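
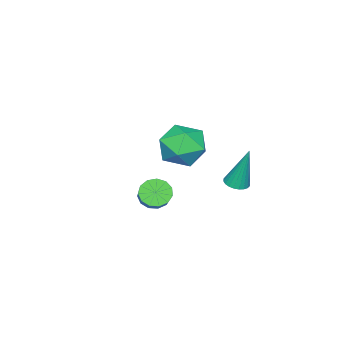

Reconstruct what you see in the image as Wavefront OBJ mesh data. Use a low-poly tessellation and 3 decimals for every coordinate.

v 0.226 3.74 0.717
v 1.027 4.209 1.353
v 0.913 2.091 1.067
v 1.714 2.56 1.703
v 0.644 2.571 2.049
v 0.219 3.59 1.832
v 1.721 2.71 0.588
v 1.296 3.729 0.371
v 1.951 3.572 1.272
v 1.286 3.486 2.175
v 0.654 2.814 0.245
v -0.011 2.728 1.148
v -2.561 3.476 -2.568
v -2.18 3.069 -2.448
v -2.619 4.024 -0.532
v -2.047 3.242 -2.491
v -1.992 3.451 -2.545
v -2.023 3.663 -2.603
v -2.137 3.847 -2.656
v -2.315 3.974 -2.695
v -2.53 4.026 -2.716
v -2.75 3.993 -2.713
v -2.941 3.882 -2.689
v -3.075 3.709 -2.646
v -3.13 3.501 -2.592
v -3.098 3.289 -2.533
v -2.984 3.105 -2.481
v -2.806 2.977 -2.441
v -2.591 2.926 -2.421
v -2.371 2.958 -2.423
v -1.615 -0.006 -4.071
v -1.142 0.012 -4.613
v 0.108 0.944 -3.492
v -0.365 0.926 -2.949
v -1.365 0.35 -4.645
v -0.115 1.281 -3.523
v -1.667 0.574 -4.494
v -0.417 1.506 -3.373
v -1.953 0.615 -4.209
v -0.703 1.546 -3.088
v -2.131 0.458 -3.88
v -0.882 1.39 -2.759
v -2.146 0.154 -3.612
v -0.896 1.086 -2.49
v -1.992 -0.2 -3.489
v -0.742 0.731 -2.368
v -1.718 -0.493 -3.551
v -0.468 0.438 -2.43
v -1.411 -0.631 -3.778
v -0.162 0.3 -2.657
v -1.169 -0.571 -4.098
v 0.08 0.361 -2.976
v -1.069 -0.331 -4.409
v 0.181 0.601 -3.288
f 1 12 6
f 1 6 2
f 1 2 8
f 1 8 11
f 1 11 12
f 2 6 10
f 6 12 5
f 12 11 3
f 11 8 7
f 8 2 9
f 4 10 5
f 4 5 3
f 4 3 7
f 4 7 9
f 4 9 10
f 5 10 6
f 3 5 12
f 7 3 11
f 9 7 8
f 10 9 2
f 14 13 16
f 14 16 15
f 16 13 17
f 16 17 15
f 17 13 18
f 17 18 15
f 18 13 19
f 18 19 15
f 19 13 20
f 19 20 15
f 20 13 21
f 20 21 15
f 21 13 22
f 21 22 15
f 22 13 23
f 22 23 15
f 23 13 24
f 23 24 15
f 24 13 25
f 24 25 15
f 25 13 26
f 25 26 15
f 26 13 27
f 26 27 15
f 27 13 28
f 27 28 15
f 28 13 29
f 28 29 15
f 29 13 30
f 29 30 15
f 30 13 14
f 30 14 15
f 32 31 35
f 32 35 33
f 33 35 36
f 33 36 34
f 35 31 37
f 35 37 36
f 36 37 38
f 36 38 34
f 37 31 39
f 37 39 38
f 38 39 40
f 38 40 34
f 39 31 41
f 39 41 40
f 40 41 42
f 40 42 34
f 41 31 43
f 41 43 42
f 42 43 44
f 42 44 34
f 43 31 45
f 43 45 44
f 44 45 46
f 44 46 34
f 45 31 47
f 45 47 46
f 46 47 48
f 46 48 34
f 47 31 49
f 47 49 48
f 48 49 50
f 48 50 34
f 49 31 51
f 49 51 50
f 50 51 52
f 50 52 34
f 51 31 53
f 51 53 52
f 52 53 54
f 52 54 34
f 53 31 32
f 53 32 54
f 54 32 33
f 54 33 34



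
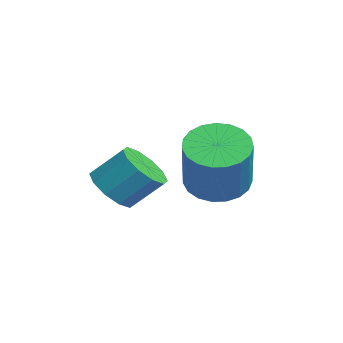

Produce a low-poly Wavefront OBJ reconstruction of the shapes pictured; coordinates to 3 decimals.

v 0.583 -1.413 -2.648
v 1.092 -1.064 -3.141
v 1.347 -0.257 -2.304
v 0.837 -0.607 -1.812
v 0.654 -0.858 -3.206
v 0.908 -0.051 -2.369
v 0.188 -0.865 -3.058
v 0.443 -0.058 -2.221
v -0.126 -1.081 -2.753
v 0.129 -0.274 -1.917
v -0.17 -1.424 -2.409
v 0.085 -0.617 -1.572
v 0.073 -1.763 -2.156
v 0.328 -0.956 -1.319
v 0.512 -1.969 -2.091
v 0.766 -1.162 -1.254
v 0.977 -1.962 -2.239
v 1.232 -1.155 -1.402
v 1.291 -1.746 -2.543
v 1.546 -0.939 -1.707
v 1.335 -1.403 -2.888
v 1.59 -0.596 -2.051
v 0.528 1.351 -2.586
v 1.057 2.027 -2.819
v 2.141 1.726 -1.226
v 1.612 1.049 -0.994
v 0.801 2.197 -2.612
v 1.885 1.896 -1.019
v 0.498 2.221 -2.402
v 1.582 1.92 -0.809
v 0.2 2.094 -2.223
v 1.284 1.793 -0.63
v -0.041 1.838 -2.107
v 1.042 1.537 -0.514
v -0.184 1.498 -2.074
v 0.9 1.197 -0.481
v -0.204 1.133 -2.129
v 0.88 0.832 -0.537
v -0.097 0.805 -2.264
v 0.987 0.504 -0.671
v 0.118 0.572 -2.454
v 1.202 0.271 -0.862
v 0.404 0.473 -2.668
v 1.487 0.172 -1.075
v 0.711 0.526 -2.867
v 1.795 0.225 -1.274
v 0.987 0.721 -3.017
v 2.071 0.42 -1.425
v 1.183 1.026 -3.094
v 2.267 0.725 -1.501
v 1.266 1.386 -3.082
v 2.35 1.085 -1.489
v 1.222 1.74 -2.985
v 2.306 1.439 -1.392
f 2 1 5
f 2 5 3
f 3 5 6
f 3 6 4
f 5 1 7
f 5 7 6
f 6 7 8
f 6 8 4
f 7 1 9
f 7 9 8
f 8 9 10
f 8 10 4
f 9 1 11
f 9 11 10
f 10 11 12
f 10 12 4
f 11 1 13
f 11 13 12
f 12 13 14
f 12 14 4
f 13 1 15
f 13 15 14
f 14 15 16
f 14 16 4
f 15 1 17
f 15 17 16
f 16 17 18
f 16 18 4
f 17 1 19
f 17 19 18
f 18 19 20
f 18 20 4
f 19 1 21
f 19 21 20
f 20 21 22
f 20 22 4
f 21 1 2
f 21 2 22
f 22 2 3
f 22 3 4
f 24 23 27
f 24 27 25
f 25 27 28
f 25 28 26
f 27 23 29
f 27 29 28
f 28 29 30
f 28 30 26
f 29 23 31
f 29 31 30
f 30 31 32
f 30 32 26
f 31 23 33
f 31 33 32
f 32 33 34
f 32 34 26
f 33 23 35
f 33 35 34
f 34 35 36
f 34 36 26
f 35 23 37
f 35 37 36
f 36 37 38
f 36 38 26
f 37 23 39
f 37 39 38
f 38 39 40
f 38 40 26
f 39 23 41
f 39 41 40
f 40 41 42
f 40 42 26
f 41 23 43
f 41 43 42
f 42 43 44
f 42 44 26
f 43 23 45
f 43 45 44
f 44 45 46
f 44 46 26
f 45 23 47
f 45 47 46
f 46 47 48
f 46 48 26
f 47 23 49
f 47 49 48
f 48 49 50
f 48 50 26
f 49 23 51
f 49 51 50
f 50 51 52
f 50 52 26
f 51 23 53
f 51 53 52
f 52 53 54
f 52 54 26
f 53 23 24
f 53 24 54
f 54 24 25
f 54 25 26



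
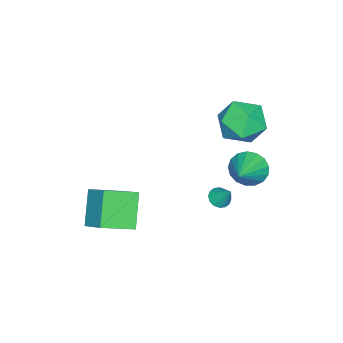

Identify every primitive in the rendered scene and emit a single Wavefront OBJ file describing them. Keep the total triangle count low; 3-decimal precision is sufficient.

v -2.877 3.554 -1.315
v -2.431 3.172 -2.037
v -1.283 3.846 -0.485
v -2.455 3.604 -2.142
v -2.575 4.024 -2.059
v -2.765 4.337 -1.805
v -2.98 4.47 -1.438
v -3.172 4.393 -1.044
v -3.295 4.124 -0.712
v -3.323 3.725 -0.517
v -3.249 3.286 -0.506
v -3.089 2.909 -0.68
v -2.881 2.679 -0.999
v -2.671 2.65 -1.391
v -2.509 2.828 -1.765
v 0.749 -0.718 -1.805
v 1.885 -1.787 -1.209
v 1.345 0.413 -0.911
v 2.481 -0.656 -0.315
v 1.919 -0.244 -3.185
v 3.055 -1.313 -2.589
v 2.515 0.887 -2.291
v 3.651 -0.182 -1.695
v -0.272 3.451 -1.273
v 0.212 3.214 -1.241
v -0.008 4.109 -0.367
v 0.25 3.432 -1.411
v 0.147 3.656 -1.544
v -0.067 3.825 -1.604
v -0.337 3.894 -1.575
v -0.589 3.844 -1.466
v -0.756 3.688 -1.304
v -0.794 3.47 -1.134
v -0.691 3.246 -1.001
v -0.477 3.077 -0.941
v -0.207 3.009 -0.97
v 0.045 3.059 -1.08
v -2.544 4.299 2.453
v -1.437 4.305 1.941
v -1.843 3.235 3.959
v -0.736 3.241 3.447
v -1.203 4.272 3.9
v -1.637 4.93 2.969
v -1.643 2.61 2.931
v -2.077 3.268 2
v -0.88 3.261 2.236
v -0.608 4.288 2.836
v -2.672 3.252 3.064
v -2.4 4.279 3.664
f 2 1 4
f 2 4 3
f 4 1 5
f 4 5 3
f 5 1 6
f 5 6 3
f 6 1 7
f 6 7 3
f 7 1 8
f 7 8 3
f 8 1 9
f 8 9 3
f 9 1 10
f 9 10 3
f 10 1 11
f 10 11 3
f 11 1 12
f 11 12 3
f 12 1 13
f 12 13 3
f 13 1 14
f 13 14 3
f 14 1 15
f 14 15 3
f 15 1 2
f 15 2 3
f 17 19 16
f 20 17 16
f 16 19 18
f 18 20 16
f 17 23 19
f 21 17 20
f 21 23 17
f 19 23 18
f 22 20 18
f 18 23 22
f 22 21 20
f 23 21 22
f 25 24 27
f 25 27 26
f 27 24 28
f 27 28 26
f 28 24 29
f 28 29 26
f 29 24 30
f 29 30 26
f 30 24 31
f 30 31 26
f 31 24 32
f 31 32 26
f 32 24 33
f 32 33 26
f 33 24 34
f 33 34 26
f 34 24 35
f 34 35 26
f 35 24 36
f 35 36 26
f 36 24 37
f 36 37 26
f 37 24 25
f 37 25 26
f 38 49 43
f 38 43 39
f 38 39 45
f 38 45 48
f 38 48 49
f 39 43 47
f 43 49 42
f 49 48 40
f 48 45 44
f 45 39 46
f 41 47 42
f 41 42 40
f 41 40 44
f 41 44 46
f 41 46 47
f 42 47 43
f 40 42 49
f 44 40 48
f 46 44 45
f 47 46 39



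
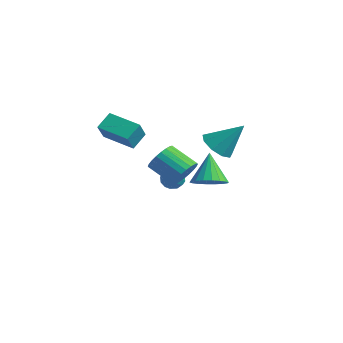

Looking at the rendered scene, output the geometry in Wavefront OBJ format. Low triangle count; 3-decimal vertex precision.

v -2.182 -1.494 3.015
v -1.591 -2.305 4.13
v -2.335 -0.58 3.762
v -1.744 -1.391 4.876
v -0.416 -0.829 2.564
v 0.175 -1.64 3.678
v -0.569 0.085 3.31
v 0.022 -0.726 4.425
v -3.181 4.495 -2.059
v -2.83 4.217 -1.448
v -3.17 3.383 -2.572
v -2.819 3.105 -1.961
v -3.539 3.333 -1.913
v -3.546 4.02 -1.596
v -2.454 3.58 -2.424
v -2.461 4.267 -2.107
v -2.381 3.651 -1.674
v -3.051 3.499 -1.358
v -2.949 4.101 -2.662
v -3.619 3.949 -2.346
v -3.007 4.454 -1.708
v -2.993 3.146 -2.312
v -3.417 3.28 -2.283
v -3.21 3.117 -1.924
v -3.427 4.338 -1.795
v -3.221 4.175 -1.436
v -3.638 3.655 -1.709
v -2.779 3.425 -2.584
v -2.573 3.262 -2.225
v -2.79 4.483 -2.096
v -2.583 4.32 -1.737
v -2.362 3.945 -2.311
v -2.536 3.958 -1.482
v -2.53 3.304 -1.784
v -2.315 3.583 -2.056
v -2.319 3.987 -1.87
v -2.93 3.868 -1.297
v -2.924 3.214 -1.598
v -3.347 3.348 -1.57
v -3.351 3.752 -1.383
v -2.666 3.536 -1.429
v -3.076 4.386 -2.422
v -3.07 3.732 -2.723
v -2.649 3.848 -2.637
v -2.653 4.252 -2.45
v -3.47 4.296 -2.236
v -3.464 3.642 -2.538
v -3.681 3.613 -2.15
v -3.685 4.017 -1.964
v -3.334 4.064 -2.591
v 0.11 2.249 -0.029
v 0.664 1.536 0.376
v -0.795 0.958 1.355
v -1.35 1.671 0.949
v 0.718 1.825 0.627
v -0.742 1.247 1.606
v 0.679 2.178 0.777
v -0.781 1.6 1.756
v 0.553 2.543 0.805
v -0.906 1.965 1.784
v 0.36 2.862 0.706
v -1.099 2.284 1.685
v 0.129 3.088 0.495
v -1.33 2.51 1.474
v -0.105 3.187 0.204
v -1.564 2.609 1.183
v -0.306 3.142 -0.123
v -1.766 2.564 0.856
v -0.445 2.962 -0.435
v -1.904 2.384 0.544
v -0.498 2.673 -0.686
v -1.958 2.095 0.293
v -0.459 2.32 -0.836
v -1.919 1.742 0.143
v -0.334 1.955 -0.864
v -1.793 1.377 0.115
v -0.141 1.636 -0.765
v -1.6 1.058 0.214
v 0.09 1.41 -0.554
v -1.369 0.832 0.425
v 0.324 1.311 -0.263
v -1.135 0.733 0.716
v 0.526 1.356 0.064
v -0.934 0.778 1.043
v 2.689 2.34 2.995
v 3.598 1.904 2.667
v 3.711 3.3 4.545
v 3.496 2.542 2.338
v 3.017 3.086 2.317
v 2.385 3.281 2.613
v 1.895 3.036 3.088
v 1.776 2.465 3.519
v 2.085 1.836 3.705
v 2.677 1.443 3.559
v 3.274 1.469 3.149
v 4.323 0.476 1.416
v 5.019 1.207 1.459
v 3.517 1.144 3.084
v 4.688 1.398 1.223
v 4.284 1.406 1.024
v 3.889 1.23 0.904
v 3.579 0.905 0.884
v 3.417 0.495 0.97
v 3.434 0.081 1.144
v 3.627 -0.255 1.372
v 3.958 -0.446 1.609
v 4.362 -0.454 1.807
v 4.757 -0.279 1.928
v 5.067 0.047 1.947
v 5.229 0.457 1.861
v 5.212 0.871 1.687
f 2 4 1
f 5 2 1
f 1 4 3
f 3 5 1
f 2 8 4
f 6 2 5
f 6 8 2
f 4 8 3
f 7 5 3
f 3 8 7
f 7 6 5
f 8 6 7
f 9 46 25
f 46 20 49
f 25 49 14
f 46 49 25
f 9 25 21
f 25 14 26
f 21 26 10
f 25 26 21
f 9 21 30
f 21 10 31
f 30 31 16
f 21 31 30
f 9 30 42
f 30 16 45
f 42 45 19
f 30 45 42
f 9 42 46
f 42 19 50
f 46 50 20
f 42 50 46
f 10 26 37
f 26 14 40
f 37 40 18
f 26 40 37
f 14 49 27
f 49 20 48
f 27 48 13
f 49 48 27
f 20 50 47
f 50 19 43
f 47 43 11
f 50 43 47
f 19 45 44
f 45 16 32
f 44 32 15
f 45 32 44
f 16 31 36
f 31 10 33
f 36 33 17
f 31 33 36
f 12 38 24
f 38 18 39
f 24 39 13
f 38 39 24
f 12 24 22
f 24 13 23
f 22 23 11
f 24 23 22
f 12 22 29
f 22 11 28
f 29 28 15
f 22 28 29
f 12 29 34
f 29 15 35
f 34 35 17
f 29 35 34
f 12 34 38
f 34 17 41
f 38 41 18
f 34 41 38
f 13 39 27
f 39 18 40
f 27 40 14
f 39 40 27
f 11 23 47
f 23 13 48
f 47 48 20
f 23 48 47
f 15 28 44
f 28 11 43
f 44 43 19
f 28 43 44
f 17 35 36
f 35 15 32
f 36 32 16
f 35 32 36
f 18 41 37
f 41 17 33
f 37 33 10
f 41 33 37
f 52 51 55
f 52 55 53
f 53 55 56
f 53 56 54
f 55 51 57
f 55 57 56
f 56 57 58
f 56 58 54
f 57 51 59
f 57 59 58
f 58 59 60
f 58 60 54
f 59 51 61
f 59 61 60
f 60 61 62
f 60 62 54
f 61 51 63
f 61 63 62
f 62 63 64
f 62 64 54
f 63 51 65
f 63 65 64
f 64 65 66
f 64 66 54
f 65 51 67
f 65 67 66
f 66 67 68
f 66 68 54
f 67 51 69
f 67 69 68
f 68 69 70
f 68 70 54
f 69 51 71
f 69 71 70
f 70 71 72
f 70 72 54
f 71 51 73
f 71 73 72
f 72 73 74
f 72 74 54
f 73 51 75
f 73 75 74
f 74 75 76
f 74 76 54
f 75 51 77
f 75 77 76
f 76 77 78
f 76 78 54
f 77 51 79
f 77 79 78
f 78 79 80
f 78 80 54
f 79 51 81
f 79 81 80
f 80 81 82
f 80 82 54
f 81 51 83
f 81 83 82
f 82 83 84
f 82 84 54
f 83 51 52
f 83 52 84
f 84 52 53
f 84 53 54
f 86 85 88
f 86 88 87
f 88 85 89
f 88 89 87
f 89 85 90
f 89 90 87
f 90 85 91
f 90 91 87
f 91 85 92
f 91 92 87
f 92 85 93
f 92 93 87
f 93 85 94
f 93 94 87
f 94 85 95
f 94 95 87
f 95 85 86
f 95 86 87
f 97 96 99
f 97 99 98
f 99 96 100
f 99 100 98
f 100 96 101
f 100 101 98
f 101 96 102
f 101 102 98
f 102 96 103
f 102 103 98
f 103 96 104
f 103 104 98
f 104 96 105
f 104 105 98
f 105 96 106
f 105 106 98
f 106 96 107
f 106 107 98
f 107 96 108
f 107 108 98
f 108 96 109
f 108 109 98
f 109 96 110
f 109 110 98
f 110 96 111
f 110 111 98
f 111 96 97
f 111 97 98



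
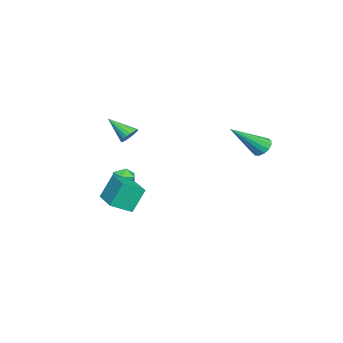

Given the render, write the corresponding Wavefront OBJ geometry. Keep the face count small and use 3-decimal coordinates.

v -1.299 -2.912 0.814
v -1.085 -2.623 1.203
v -1.441 -4.008 1.706
v -1.315 -2.576 1.224
v -1.542 -2.596 1.163
v -1.721 -2.679 1.033
v -1.816 -2.808 0.86
v -1.809 -2.957 0.678
v -1.701 -3.097 0.522
v -1.513 -3.201 0.425
v -1.282 -3.248 0.404
v -1.055 -3.228 0.465
v -0.877 -3.145 0.595
v -0.781 -3.017 0.768
v -0.789 -2.867 0.95
v -0.897 -2.727 1.106
v 1.468 -3.301 -1.985
v 1.042 -2.852 -0.774
v 0.899 -2.48 -2.49
v 0.473 -2.03 -1.279
v 2.807 -2.31 -1.881
v 2.381 -1.86 -0.67
v 2.238 -1.488 -2.386
v 1.812 -1.039 -1.175
v -0.22 -2.317 -1.724
v 0.075 -2.186 -1.182
v -0.155 -3.314 -1.518
v 0.14 -3.183 -0.976
v -0.47 -3.038 -1.046
v -0.51 -2.421 -1.173
v 0.43 -3.079 -1.527
v 0.39 -2.462 -1.654
v 0.477 -2.656 -1.06
v -0.079 -2.631 -0.763
v -0.001 -2.869 -1.937
v -0.557 -2.844 -1.64
v -2.6 2.91 0.361
v -2.302 2.686 -0.083
v -1.44 1.77 1.719
v -2.151 2.933 -0.005
v -2.12 3.174 0.172
v -2.218 3.345 0.398
v -2.418 3.399 0.615
v -2.668 3.322 0.764
v -2.899 3.135 0.804
v -3.05 2.888 0.726
v -3.081 2.647 0.55
v -2.983 2.476 0.323
v -2.783 2.422 0.106
v -2.533 2.499 -0.042
f 2 1 4
f 2 4 3
f 4 1 5
f 4 5 3
f 5 1 6
f 5 6 3
f 6 1 7
f 6 7 3
f 7 1 8
f 7 8 3
f 8 1 9
f 8 9 3
f 9 1 10
f 9 10 3
f 10 1 11
f 10 11 3
f 11 1 12
f 11 12 3
f 12 1 13
f 12 13 3
f 13 1 14
f 13 14 3
f 14 1 15
f 14 15 3
f 15 1 16
f 15 16 3
f 16 1 2
f 16 2 3
f 18 20 17
f 21 18 17
f 17 20 19
f 19 21 17
f 18 24 20
f 22 18 21
f 22 24 18
f 20 24 19
f 23 21 19
f 19 24 23
f 23 22 21
f 24 22 23
f 25 36 30
f 25 30 26
f 25 26 32
f 25 32 35
f 25 35 36
f 26 30 34
f 30 36 29
f 36 35 27
f 35 32 31
f 32 26 33
f 28 34 29
f 28 29 27
f 28 27 31
f 28 31 33
f 28 33 34
f 29 34 30
f 27 29 36
f 31 27 35
f 33 31 32
f 34 33 26
f 38 37 40
f 38 40 39
f 40 37 41
f 40 41 39
f 41 37 42
f 41 42 39
f 42 37 43
f 42 43 39
f 43 37 44
f 43 44 39
f 44 37 45
f 44 45 39
f 45 37 46
f 45 46 39
f 46 37 47
f 46 47 39
f 47 37 48
f 47 48 39
f 48 37 49
f 48 49 39
f 49 37 50
f 49 50 39
f 50 37 38
f 50 38 39



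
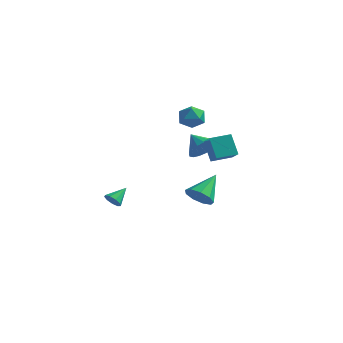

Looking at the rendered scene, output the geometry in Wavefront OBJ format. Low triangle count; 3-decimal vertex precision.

v 2.509 -2.96 3.205
v 3.3 -3.746 3.931
v 3.338 -2.006 3.335
v 4.128 -2.792 4.061
v 3.192 -3.388 1.999
v 3.982 -4.174 2.725
v 4.02 -2.434 2.129
v 4.811 -3.22 2.855
v 1.224 -1.142 -2.198
v 2.14 -1.076 -2.44
v 1.416 0.502 -1.022
v 1.775 -0.736 -2.856
v 1.152 -0.586 -2.964
v 0.563 -0.696 -2.714
v 0.283 -1.015 -2.221
v 0.443 -1.393 -1.718
v 0.969 -1.654 -1.439
v 1.614 -1.675 -1.515
v 2.076 -1.447 -1.91
v -0.565 0.253 3.431
v 0.203 0.688 3.454
v 0.117 -0.968 3.726
v 0.885 -0.533 3.749
v 0.282 -0.398 4.38
v -0.14 0.356 4.198
v 0.46 -0.636 2.982
v 0.038 0.118 2.8
v 0.837 0.138 3.177
v 0.727 0.285 4.041
v -0.407 -0.565 3.139
v -0.517 -0.418 4.003
v -4.125 -1.928 -3.475
v -3.62 -1.839 -3.825
v -3.835 -0.852 -2.785
v -3.953 -1.639 -3.996
v -4.366 -1.574 -3.924
v -4.666 -1.675 -3.642
v -4.713 -1.894 -3.281
v -4.485 -2.128 -3.012
v -4.088 -2.269 -2.959
v -3.709 -2.25 -3.147
v -3.524 -2.08 -3.489
v 1.378 -0.94 1.65
v 1.911 -1.043 2.465
v 0.322 -0.54 2.39
v 1.989 -0.599 2.335
v 1.926 -0.233 2.049
v 1.738 -0.029 1.67
v 1.467 -0.034 1.287
v 1.176 -0.246 0.987
v 0.931 -0.618 0.839
v 0.788 -1.063 0.876
v 0.78 -1.48 1.091
v 0.91 -1.774 1.433
v 1.146 -1.876 1.825
v 1.435 -1.764 2.177
v 1.712 -1.463 2.408
f 2 4 1
f 5 2 1
f 1 4 3
f 3 5 1
f 2 8 4
f 6 2 5
f 6 8 2
f 4 8 3
f 7 5 3
f 3 8 7
f 7 6 5
f 8 6 7
f 10 9 12
f 10 12 11
f 12 9 13
f 12 13 11
f 13 9 14
f 13 14 11
f 14 9 15
f 14 15 11
f 15 9 16
f 15 16 11
f 16 9 17
f 16 17 11
f 17 9 18
f 17 18 11
f 18 9 19
f 18 19 11
f 19 9 10
f 19 10 11
f 20 31 25
f 20 25 21
f 20 21 27
f 20 27 30
f 20 30 31
f 21 25 29
f 25 31 24
f 31 30 22
f 30 27 26
f 27 21 28
f 23 29 24
f 23 24 22
f 23 22 26
f 23 26 28
f 23 28 29
f 24 29 25
f 22 24 31
f 26 22 30
f 28 26 27
f 29 28 21
f 33 32 35
f 33 35 34
f 35 32 36
f 35 36 34
f 36 32 37
f 36 37 34
f 37 32 38
f 37 38 34
f 38 32 39
f 38 39 34
f 39 32 40
f 39 40 34
f 40 32 41
f 40 41 34
f 41 32 42
f 41 42 34
f 42 32 33
f 42 33 34
f 44 43 46
f 44 46 45
f 46 43 47
f 46 47 45
f 47 43 48
f 47 48 45
f 48 43 49
f 48 49 45
f 49 43 50
f 49 50 45
f 50 43 51
f 50 51 45
f 51 43 52
f 51 52 45
f 52 43 53
f 52 53 45
f 53 43 54
f 53 54 45
f 54 43 55
f 54 55 45
f 55 43 56
f 55 56 45
f 56 43 57
f 56 57 45
f 57 43 44
f 57 44 45



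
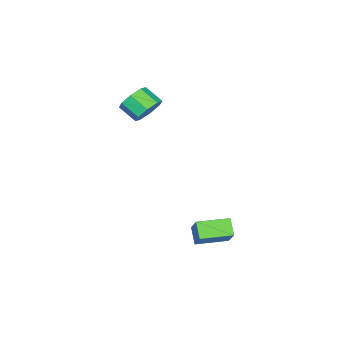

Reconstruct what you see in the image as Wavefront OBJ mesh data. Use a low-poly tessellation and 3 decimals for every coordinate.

v 2.45 1.233 -4.784
v 1.988 0.756 -4.147
v 1.387 2.277 -4.774
v 0.925 1.8 -4.137
v 3.115 1.9 -3.803
v 2.653 1.423 -3.166
v 2.052 2.944 -3.793
v 1.59 2.467 -3.156
v -0.366 -2.97 0.812
v 0.203 -3.301 0.34
v 0.176 -4.2 0.936
v -0.394 -3.87 1.408
v 0.443 -2.99 0.819
v 0.416 -3.89 1.416
v 0.21 -2.668 1.294
v 0.182 -3.567 1.891
v -0.362 -2.522 1.487
v -0.389 -3.422 2.083
v -0.936 -2.64 1.284
v -0.963 -3.539 1.88
v -1.176 -2.95 0.804
v -1.203 -3.85 1.401
v -0.942 -3.273 0.329
v -0.97 -4.172 0.926
v -0.371 -3.418 0.137
v -0.398 -4.318 0.733
f 2 4 1
f 5 2 1
f 1 4 3
f 3 5 1
f 2 8 4
f 6 2 5
f 6 8 2
f 4 8 3
f 7 5 3
f 3 8 7
f 7 6 5
f 8 6 7
f 10 9 13
f 10 13 11
f 11 13 14
f 11 14 12
f 13 9 15
f 13 15 14
f 14 15 16
f 14 16 12
f 15 9 17
f 15 17 16
f 16 17 18
f 16 18 12
f 17 9 19
f 17 19 18
f 18 19 20
f 18 20 12
f 19 9 21
f 19 21 20
f 20 21 22
f 20 22 12
f 21 9 23
f 21 23 22
f 22 23 24
f 22 24 12
f 23 9 25
f 23 25 24
f 24 25 26
f 24 26 12
f 25 9 10
f 25 10 26
f 26 10 11
f 26 11 12



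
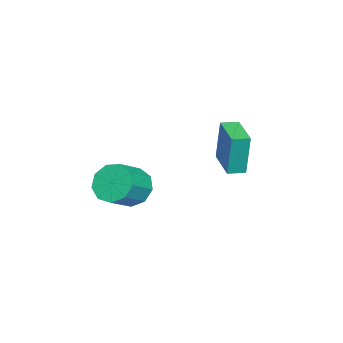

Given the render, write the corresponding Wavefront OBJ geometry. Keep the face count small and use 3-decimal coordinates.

v 2.331 -0.306 2.578
v 2.937 -0.11 1.755
v 4.155 -0.498 2.56
v 3.549 -0.694 3.382
v 2.864 0.478 2.149
v 4.081 0.09 2.954
v 2.541 0.699 2.744
v 3.759 0.311 3.548
v 2.121 0.45 3.261
v 3.338 0.062 4.065
v 1.798 -0.153 3.458
v 3.016 -0.541 4.262
v 1.726 -0.828 3.243
v 2.943 -1.215 4.048
v 1.936 -1.258 2.717
v 3.154 -1.646 3.522
v 2.331 -1.243 2.126
v 3.549 -1.631 2.931
v 2.727 -0.79 1.746
v 3.944 -1.177 2.551
v -2.986 2.385 2.379
v -2.928 2.592 4.548
v -1.507 3.437 2.239
v -1.449 3.644 4.408
v -2.491 1.696 2.432
v -2.433 1.903 4.601
v -1.012 2.748 2.292
v -0.954 2.955 4.461
f 2 1 5
f 2 5 3
f 3 5 6
f 3 6 4
f 5 1 7
f 5 7 6
f 6 7 8
f 6 8 4
f 7 1 9
f 7 9 8
f 8 9 10
f 8 10 4
f 9 1 11
f 9 11 10
f 10 11 12
f 10 12 4
f 11 1 13
f 11 13 12
f 12 13 14
f 12 14 4
f 13 1 15
f 13 15 14
f 14 15 16
f 14 16 4
f 15 1 17
f 15 17 16
f 16 17 18
f 16 18 4
f 17 1 19
f 17 19 18
f 18 19 20
f 18 20 4
f 19 1 2
f 19 2 20
f 20 2 3
f 20 3 4
f 22 24 21
f 25 22 21
f 21 24 23
f 23 25 21
f 22 28 24
f 26 22 25
f 26 28 22
f 24 28 23
f 27 25 23
f 23 28 27
f 27 26 25
f 28 26 27



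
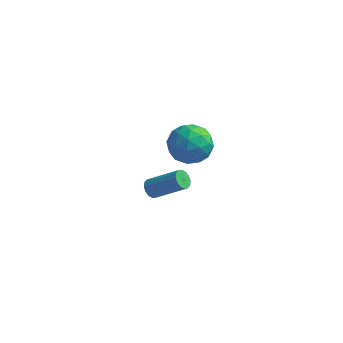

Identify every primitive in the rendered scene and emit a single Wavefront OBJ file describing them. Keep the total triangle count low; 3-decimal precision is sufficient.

v -3.296 2.605 -3.471
v -2.951 2.361 -3.91
v -1.218 2.472 -2.609
v -1.564 2.715 -2.169
v -2.935 2.673 -3.957
v -1.202 2.784 -2.656
v -3.017 2.967 -3.874
v -1.284 3.078 -2.573
v -3.173 3.163 -3.683
v -1.44 3.274 -2.381
v -3.362 3.21 -3.434
v -1.63 3.321 -2.133
v -3.534 3.094 -3.196
v -1.801 3.205 -1.894
v -3.642 2.848 -3.031
v -1.909 2.959 -1.73
v -3.658 2.536 -2.984
v -1.925 2.647 -1.683
v -3.576 2.242 -3.067
v -1.843 2.353 -1.766
v -3.42 2.046 -3.259
v -1.687 2.157 -1.957
v -3.23 1.999 -3.507
v -1.498 2.11 -2.206
v -3.059 2.115 -3.746
v -1.326 2.226 -2.444
v -0.531 1.34 2.914
v 0.602 0.811 2.868
v -1.242 -0.271 3.912
v -0.109 -0.8 3.866
v -0.299 0.211 4.578
v 0.141 1.207 3.961
v -0.781 -0.667 2.819
v -0.341 0.329 2.202
v 0.448 -0.429 2.809
v 0.745 0.113 3.896
v -1.385 0.427 2.884
v -1.088 0.969 3.971
v 0.098 1.217 2.803
v -0.738 -0.677 3.977
v -0.85 -0.083 4.395
v -0.184 -0.394 4.368
v -0.173 1.45 3.446
v 0.493 1.138 3.419
v -0.037 0.786 4.424
v -1.133 -0.598 3.361
v -0.467 -0.91 3.334
v -0.456 0.934 2.412
v 0.21 0.623 2.385
v -0.603 -0.246 2.356
v 0.673 0.177 2.741
v 0.255 -0.77 3.328
v -0.14 -0.692 2.712
v 0.119 -0.106 2.35
v 0.848 0.496 3.381
v 0.43 -0.451 3.967
v 0.319 0.143 4.386
v 0.577 0.728 4.023
v 0.757 -0.233 3.346
v -1.07 0.991 2.813
v -1.488 0.044 3.399
v -1.217 -0.188 2.757
v -0.959 0.397 2.394
v -0.895 1.31 3.452
v -1.313 0.363 4.039
v -0.759 0.646 4.43
v -0.5 1.232 4.068
v -1.397 0.773 3.434
f 2 1 5
f 2 5 3
f 3 5 6
f 3 6 4
f 5 1 7
f 5 7 6
f 6 7 8
f 6 8 4
f 7 1 9
f 7 9 8
f 8 9 10
f 8 10 4
f 9 1 11
f 9 11 10
f 10 11 12
f 10 12 4
f 11 1 13
f 11 13 12
f 12 13 14
f 12 14 4
f 13 1 15
f 13 15 14
f 14 15 16
f 14 16 4
f 15 1 17
f 15 17 16
f 16 17 18
f 16 18 4
f 17 1 19
f 17 19 18
f 18 19 20
f 18 20 4
f 19 1 21
f 19 21 20
f 20 21 22
f 20 22 4
f 21 1 23
f 21 23 22
f 22 23 24
f 22 24 4
f 23 1 25
f 23 25 24
f 24 25 26
f 24 26 4
f 25 1 2
f 25 2 26
f 26 2 3
f 26 3 4
f 27 64 43
f 64 38 67
f 43 67 32
f 64 67 43
f 27 43 39
f 43 32 44
f 39 44 28
f 43 44 39
f 27 39 48
f 39 28 49
f 48 49 34
f 39 49 48
f 27 48 60
f 48 34 63
f 60 63 37
f 48 63 60
f 27 60 64
f 60 37 68
f 64 68 38
f 60 68 64
f 28 44 55
f 44 32 58
f 55 58 36
f 44 58 55
f 32 67 45
f 67 38 66
f 45 66 31
f 67 66 45
f 38 68 65
f 68 37 61
f 65 61 29
f 68 61 65
f 37 63 62
f 63 34 50
f 62 50 33
f 63 50 62
f 34 49 54
f 49 28 51
f 54 51 35
f 49 51 54
f 30 56 42
f 56 36 57
f 42 57 31
f 56 57 42
f 30 42 40
f 42 31 41
f 40 41 29
f 42 41 40
f 30 40 47
f 40 29 46
f 47 46 33
f 40 46 47
f 30 47 52
f 47 33 53
f 52 53 35
f 47 53 52
f 30 52 56
f 52 35 59
f 56 59 36
f 52 59 56
f 31 57 45
f 57 36 58
f 45 58 32
f 57 58 45
f 29 41 65
f 41 31 66
f 65 66 38
f 41 66 65
f 33 46 62
f 46 29 61
f 62 61 37
f 46 61 62
f 35 53 54
f 53 33 50
f 54 50 34
f 53 50 54
f 36 59 55
f 59 35 51
f 55 51 28
f 59 51 55



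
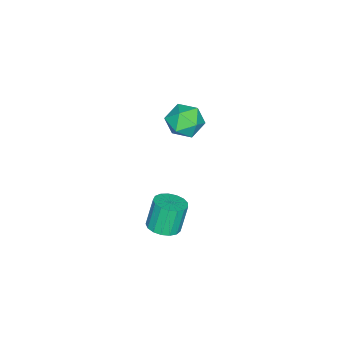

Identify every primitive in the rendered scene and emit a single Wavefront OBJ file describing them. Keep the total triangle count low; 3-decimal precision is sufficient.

v 3.746 1.614 -4.394
v 4.414 1.092 -4.123
v 3.882 1.245 -2.516
v 3.214 1.766 -2.786
v 4.578 1.485 -4.106
v 4.046 1.637 -2.499
v 4.552 1.907 -4.155
v 4.02 2.06 -2.548
v 4.34 2.262 -4.259
v 3.809 2.415 -2.651
v 3.993 2.469 -4.393
v 3.461 2.621 -2.786
v 3.589 2.479 -4.528
v 3.057 2.632 -2.92
v 3.221 2.292 -4.632
v 2.689 2.445 -3.024
v 2.973 1.949 -4.681
v 2.441 2.102 -3.074
v 2.902 1.529 -4.665
v 2.371 1.682 -3.057
v 3.025 1.129 -4.586
v 2.493 1.281 -2.979
v 3.312 0.839 -4.464
v 2.781 0.992 -2.856
v 3.699 0.727 -4.325
v 3.168 0.88 -2.717
v 4.097 0.819 -4.202
v 3.565 0.971 -2.595
v -3.909 -0.388 -2.456
v -3.346 0.105 -1.588
v -2.294 -0.865 -3.232
v -1.731 -0.372 -2.364
v -2.335 -1.33 -2.185
v -3.333 -1.035 -1.706
v -2.307 0.275 -3.114
v -3.305 0.57 -2.635
v -2.356 0.514 -1.994
v -2.374 -0.478 -1.42
v -3.266 -0.282 -3.4
v -3.284 -1.274 -2.826
f 2 1 5
f 2 5 3
f 3 5 6
f 3 6 4
f 5 1 7
f 5 7 6
f 6 7 8
f 6 8 4
f 7 1 9
f 7 9 8
f 8 9 10
f 8 10 4
f 9 1 11
f 9 11 10
f 10 11 12
f 10 12 4
f 11 1 13
f 11 13 12
f 12 13 14
f 12 14 4
f 13 1 15
f 13 15 14
f 14 15 16
f 14 16 4
f 15 1 17
f 15 17 16
f 16 17 18
f 16 18 4
f 17 1 19
f 17 19 18
f 18 19 20
f 18 20 4
f 19 1 21
f 19 21 20
f 20 21 22
f 20 22 4
f 21 1 23
f 21 23 22
f 22 23 24
f 22 24 4
f 23 1 25
f 23 25 24
f 24 25 26
f 24 26 4
f 25 1 27
f 25 27 26
f 26 27 28
f 26 28 4
f 27 1 2
f 27 2 28
f 28 2 3
f 28 3 4
f 29 40 34
f 29 34 30
f 29 30 36
f 29 36 39
f 29 39 40
f 30 34 38
f 34 40 33
f 40 39 31
f 39 36 35
f 36 30 37
f 32 38 33
f 32 33 31
f 32 31 35
f 32 35 37
f 32 37 38
f 33 38 34
f 31 33 40
f 35 31 39
f 37 35 36
f 38 37 30



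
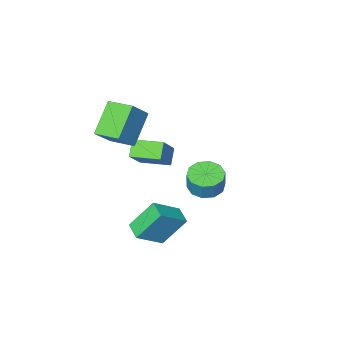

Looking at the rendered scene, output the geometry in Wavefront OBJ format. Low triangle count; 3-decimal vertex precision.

v 1.237 -3.611 -1.237
v 0.701 -4.183 -0.452
v 0.089 -2.364 -1.113
v -0.448 -2.937 -0.328
v 2.428 -2.663 0.268
v 1.891 -3.236 1.053
v 1.279 -1.417 0.392
v 0.743 -1.989 1.177
v 3.289 1.451 -2.474
v 2.194 1.978 -0.873
v 3.455 2.464 -2.694
v 2.361 2.991 -1.093
v 4.779 1.429 -1.447
v 3.685 1.956 0.154
v 4.946 2.442 -1.667
v 3.851 2.969 -0.066
v 3.289 -3.085 1.549
v 1.973 -3.942 3.061
v 2.62 -1.722 1.74
v 1.304 -2.579 3.252
v 4.416 -2.701 2.748
v 3.1 -3.558 4.26
v 3.747 -1.338 2.939
v 2.431 -2.195 4.451
v -2.269 -2.644 -3.824
v -1.332 -3.092 -3.871
v -1.114 -2.764 -2.643
v -2.051 -2.316 -2.596
v -1.267 -2.477 -4.047
v -1.049 -2.149 -2.818
v -1.585 -1.926 -4.137
v -1.367 -1.598 -2.909
v -2.164 -1.649 -4.108
v -1.946 -1.321 -2.88
v -2.783 -1.752 -3.971
v -2.565 -1.424 -2.742
v -3.206 -2.196 -3.777
v -2.988 -1.868 -2.549
v -3.271 -2.811 -3.602
v -3.053 -2.483 -2.373
v -2.953 -3.362 -3.511
v -2.735 -3.034 -2.283
v -2.374 -3.639 -3.54
v -2.156 -3.311 -2.312
v -1.755 -3.536 -3.678
v -1.537 -3.208 -2.449
f 2 4 1
f 5 2 1
f 1 4 3
f 3 5 1
f 2 8 4
f 6 2 5
f 6 8 2
f 4 8 3
f 7 5 3
f 3 8 7
f 7 6 5
f 8 6 7
f 10 12 9
f 13 10 9
f 9 12 11
f 11 13 9
f 10 16 12
f 14 10 13
f 14 16 10
f 12 16 11
f 15 13 11
f 11 16 15
f 15 14 13
f 16 14 15
f 18 20 17
f 21 18 17
f 17 20 19
f 19 21 17
f 18 24 20
f 22 18 21
f 22 24 18
f 20 24 19
f 23 21 19
f 19 24 23
f 23 22 21
f 24 22 23
f 26 25 29
f 26 29 27
f 27 29 30
f 27 30 28
f 29 25 31
f 29 31 30
f 30 31 32
f 30 32 28
f 31 25 33
f 31 33 32
f 32 33 34
f 32 34 28
f 33 25 35
f 33 35 34
f 34 35 36
f 34 36 28
f 35 25 37
f 35 37 36
f 36 37 38
f 36 38 28
f 37 25 39
f 37 39 38
f 38 39 40
f 38 40 28
f 39 25 41
f 39 41 40
f 40 41 42
f 40 42 28
f 41 25 43
f 41 43 42
f 42 43 44
f 42 44 28
f 43 25 45
f 43 45 44
f 44 45 46
f 44 46 28
f 45 25 26
f 45 26 46
f 46 26 27
f 46 27 28



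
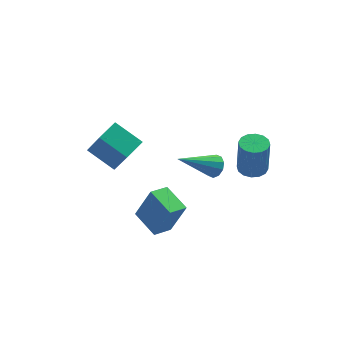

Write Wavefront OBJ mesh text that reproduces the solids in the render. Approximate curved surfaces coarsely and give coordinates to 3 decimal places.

v 3.431 -3.799 -1.058
v 4.054 -3.652 -1.056
v 4.072 -3.754 0.64
v 3.449 -3.901 0.638
v 3.897 -3.361 -1.037
v 3.916 -3.463 0.66
v 3.615 -3.187 -1.024
v 3.634 -3.289 0.673
v 3.284 -3.177 -1.019
v 3.303 -3.279 0.677
v 2.992 -3.334 -1.026
v 3.011 -3.436 0.671
v 2.818 -3.615 -1.041
v 2.837 -3.717 0.656
v 2.808 -3.946 -1.06
v 2.826 -4.048 0.636
v 2.964 -4.237 -1.08
v 2.983 -4.339 0.617
v 3.246 -4.411 -1.093
v 3.265 -4.513 0.604
v 3.577 -4.421 -1.097
v 3.596 -4.523 0.599
v 3.869 -4.264 -1.091
v 3.888 -4.366 0.606
v 4.043 -3.983 -1.076
v 4.062 -4.085 0.621
v -2.893 -0.267 -2.085
v -2.477 -1.204 -0.473
v -2.122 0.481 -1.849
v -1.706 -0.456 -0.237
v -1.874 -1.084 -2.823
v -1.458 -2.021 -1.211
v -1.103 -0.336 -2.587
v -0.687 -1.273 -0.975
v 2.236 -1.998 -2.423
v 2.573 -2.23 -2.011
v 0.584 -2.402 -1.297
v 2.536 -1.88 -1.941
v 2.385 -1.576 -2.054
v 2.176 -1.433 -2.308
v 1.991 -1.506 -2.606
v 1.9 -1.767 -2.834
v 1.937 -2.116 -2.905
v 2.088 -2.421 -2.792
v 2.296 -2.564 -2.537
v 2.482 -2.491 -2.239
v -0.657 -3.914 -4.786
v -0.029 -4.103 -3.206
v -1.262 -2.733 -4.404
v -0.634 -2.922 -2.825
v 0.114 -3.438 -5.035
v 0.742 -3.627 -3.456
v -0.491 -2.257 -4.654
v 0.137 -2.446 -3.074
f 2 1 5
f 2 5 3
f 3 5 6
f 3 6 4
f 5 1 7
f 5 7 6
f 6 7 8
f 6 8 4
f 7 1 9
f 7 9 8
f 8 9 10
f 8 10 4
f 9 1 11
f 9 11 10
f 10 11 12
f 10 12 4
f 11 1 13
f 11 13 12
f 12 13 14
f 12 14 4
f 13 1 15
f 13 15 14
f 14 15 16
f 14 16 4
f 15 1 17
f 15 17 16
f 16 17 18
f 16 18 4
f 17 1 19
f 17 19 18
f 18 19 20
f 18 20 4
f 19 1 21
f 19 21 20
f 20 21 22
f 20 22 4
f 21 1 23
f 21 23 22
f 22 23 24
f 22 24 4
f 23 1 25
f 23 25 24
f 24 25 26
f 24 26 4
f 25 1 2
f 25 2 26
f 26 2 3
f 26 3 4
f 28 30 27
f 31 28 27
f 27 30 29
f 29 31 27
f 28 34 30
f 32 28 31
f 32 34 28
f 30 34 29
f 33 31 29
f 29 34 33
f 33 32 31
f 34 32 33
f 36 35 38
f 36 38 37
f 38 35 39
f 38 39 37
f 39 35 40
f 39 40 37
f 40 35 41
f 40 41 37
f 41 35 42
f 41 42 37
f 42 35 43
f 42 43 37
f 43 35 44
f 43 44 37
f 44 35 45
f 44 45 37
f 45 35 46
f 45 46 37
f 46 35 36
f 46 36 37
f 48 50 47
f 51 48 47
f 47 50 49
f 49 51 47
f 48 54 50
f 52 48 51
f 52 54 48
f 50 54 49
f 53 51 49
f 49 54 53
f 53 52 51
f 54 52 53



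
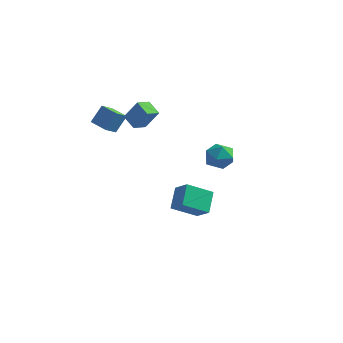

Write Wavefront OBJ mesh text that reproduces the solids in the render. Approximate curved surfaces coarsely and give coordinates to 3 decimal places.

v -2.566 1.168 3.03
v -3.457 1.605 3.57
v -2.276 2.096 2.757
v -3.167 2.533 3.297
v -1.713 1.287 4.343
v -2.604 1.724 4.883
v -1.423 2.215 4.07
v -2.314 2.652 4.61
v -4.693 1.082 2.882
v -4.908 0.24 3.416
v -4.295 1.711 4.032
v -4.509 0.869 4.566
v -3.471 0.651 2.694
v -3.685 -0.191 3.228
v -3.072 1.28 3.844
v -3.287 0.438 4.378
v 3.386 0.814 2.499
v 4.111 0.608 3.155
v 3.129 -0.768 2.285
v 3.854 -0.974 2.941
v 3 -0.562 3.254
v 3.158 0.415 3.386
v 4.082 -0.575 2.054
v 4.24 0.402 2.186
v 4.541 -0.251 2.879
v 3.872 -0.243 3.621
v 3.368 0.083 1.819
v 2.699 0.091 2.561
v 0.367 3.69 -4.997
v -0.847 2.551 -4.062
v 0.063 4.907 -3.909
v -1.152 3.767 -2.974
v 1.372 3.253 -4.226
v 0.157 2.113 -3.291
v 1.067 4.469 -3.138
v -0.147 3.33 -2.203
f 2 4 1
f 5 2 1
f 1 4 3
f 3 5 1
f 2 8 4
f 6 2 5
f 6 8 2
f 4 8 3
f 7 5 3
f 3 8 7
f 7 6 5
f 8 6 7
f 10 12 9
f 13 10 9
f 9 12 11
f 11 13 9
f 10 16 12
f 14 10 13
f 14 16 10
f 12 16 11
f 15 13 11
f 11 16 15
f 15 14 13
f 16 14 15
f 17 28 22
f 17 22 18
f 17 18 24
f 17 24 27
f 17 27 28
f 18 22 26
f 22 28 21
f 28 27 19
f 27 24 23
f 24 18 25
f 20 26 21
f 20 21 19
f 20 19 23
f 20 23 25
f 20 25 26
f 21 26 22
f 19 21 28
f 23 19 27
f 25 23 24
f 26 25 18
f 30 32 29
f 33 30 29
f 29 32 31
f 31 33 29
f 30 36 32
f 34 30 33
f 34 36 30
f 32 36 31
f 35 33 31
f 31 36 35
f 35 34 33
f 36 34 35



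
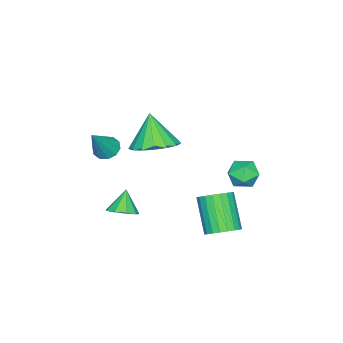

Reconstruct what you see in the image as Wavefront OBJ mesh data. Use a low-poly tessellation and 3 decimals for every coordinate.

v 1.641 2.177 -4.344
v 2.187 2.349 -3.924
v 1.425 1.575 -2.616
v 0.879 1.403 -3.036
v 2.009 2.581 -3.89
v 1.246 1.808 -2.583
v 1.766 2.744 -3.936
v 1.004 1.97 -2.628
v 1.502 2.809 -4.051
v 0.74 2.035 -2.743
v 1.263 2.764 -4.217
v 0.5 1.99 -2.91
v 1.088 2.618 -4.406
v 0.326 1.844 -3.098
v 1.009 2.395 -4.583
v 0.247 1.622 -3.275
v 1.04 2.135 -4.719
v 0.277 1.362 -3.411
v 1.174 1.882 -4.79
v 0.412 1.109 -3.483
v 1.39 1.68 -4.784
v 0.627 0.907 -3.477
v 1.648 1.564 -4.702
v 0.886 0.79 -3.395
v 1.906 1.554 -4.558
v 1.143 0.78 -3.25
v 2.117 1.651 -4.377
v 1.355 0.878 -3.069
v 2.247 1.84 -4.19
v 1.484 1.066 -2.882
v 2.272 2.086 -4.03
v 1.509 1.313 -2.722
v 1.168 -1.023 -0.947
v 1.788 -1.803 -1.022
v 0.712 -1.517 0.427
v 2.054 -1.465 -0.812
v 2.117 -1.026 -0.634
v 1.963 -0.586 -0.527
v 1.626 -0.246 -0.516
v 1.184 -0.084 -0.604
v 0.739 -0.137 -0.771
v 0.392 -0.393 -0.978
v 0.222 -0.794 -1.178
v 0.269 -1.247 -1.325
v 0.522 -1.648 -1.386
v 0.923 -1.907 -1.346
v 1.38 -1.963 -1.215
v -1.468 1.767 -3.969
v -0.972 1.647 -3.439
v -2.188 0.953 -3.481
v -1.692 0.833 -2.951
v -2.056 1.473 -2.976
v -1.611 1.975 -3.278
v -1.549 0.625 -3.642
v -1.104 1.127 -3.944
v -1.022 0.941 -3.236
v -1.335 1.465 -2.825
v -1.825 1.135 -4.095
v -2.138 1.659 -3.684
v 3.154 -1.267 -3.537
v 3.522 -0.856 -3.213
v 2.586 -1.433 -2.683
v 3.185 -0.644 -3.396
v 2.834 -0.724 -3.645
v 2.633 -1.058 -3.844
v 2.676 -1.49 -3.899
v 2.942 -1.818 -3.785
v 3.308 -1.888 -3.555
v 3.602 -1.668 -3.317
v 3.687 -1.26 -3.182
v 1.502 -2.96 -1.569
v 1.96 -2.982 -1.908
v 2.478 -2.98 -0.251
v 1.886 -2.643 -1.848
v 1.665 -2.425 -1.681
v 1.382 -2.411 -1.472
v 1.145 -2.606 -1.299
v 1.045 -2.937 -1.23
v 1.119 -3.276 -1.29
v 1.339 -3.494 -1.457
v 1.622 -3.508 -1.666
v 1.859 -3.313 -1.839
f 2 1 5
f 2 5 3
f 3 5 6
f 3 6 4
f 5 1 7
f 5 7 6
f 6 7 8
f 6 8 4
f 7 1 9
f 7 9 8
f 8 9 10
f 8 10 4
f 9 1 11
f 9 11 10
f 10 11 12
f 10 12 4
f 11 1 13
f 11 13 12
f 12 13 14
f 12 14 4
f 13 1 15
f 13 15 14
f 14 15 16
f 14 16 4
f 15 1 17
f 15 17 16
f 16 17 18
f 16 18 4
f 17 1 19
f 17 19 18
f 18 19 20
f 18 20 4
f 19 1 21
f 19 21 20
f 20 21 22
f 20 22 4
f 21 1 23
f 21 23 22
f 22 23 24
f 22 24 4
f 23 1 25
f 23 25 24
f 24 25 26
f 24 26 4
f 25 1 27
f 25 27 26
f 26 27 28
f 26 28 4
f 27 1 29
f 27 29 28
f 28 29 30
f 28 30 4
f 29 1 31
f 29 31 30
f 30 31 32
f 30 32 4
f 31 1 2
f 31 2 32
f 32 2 3
f 32 3 4
f 34 33 36
f 34 36 35
f 36 33 37
f 36 37 35
f 37 33 38
f 37 38 35
f 38 33 39
f 38 39 35
f 39 33 40
f 39 40 35
f 40 33 41
f 40 41 35
f 41 33 42
f 41 42 35
f 42 33 43
f 42 43 35
f 43 33 44
f 43 44 35
f 44 33 45
f 44 45 35
f 45 33 46
f 45 46 35
f 46 33 47
f 46 47 35
f 47 33 34
f 47 34 35
f 48 59 53
f 48 53 49
f 48 49 55
f 48 55 58
f 48 58 59
f 49 53 57
f 53 59 52
f 59 58 50
f 58 55 54
f 55 49 56
f 51 57 52
f 51 52 50
f 51 50 54
f 51 54 56
f 51 56 57
f 52 57 53
f 50 52 59
f 54 50 58
f 56 54 55
f 57 56 49
f 61 60 63
f 61 63 62
f 63 60 64
f 63 64 62
f 64 60 65
f 64 65 62
f 65 60 66
f 65 66 62
f 66 60 67
f 66 67 62
f 67 60 68
f 67 68 62
f 68 60 69
f 68 69 62
f 69 60 70
f 69 70 62
f 70 60 61
f 70 61 62
f 72 71 74
f 72 74 73
f 74 71 75
f 74 75 73
f 75 71 76
f 75 76 73
f 76 71 77
f 76 77 73
f 77 71 78
f 77 78 73
f 78 71 79
f 78 79 73
f 79 71 80
f 79 80 73
f 80 71 81
f 80 81 73
f 81 71 82
f 81 82 73
f 82 71 72
f 82 72 73



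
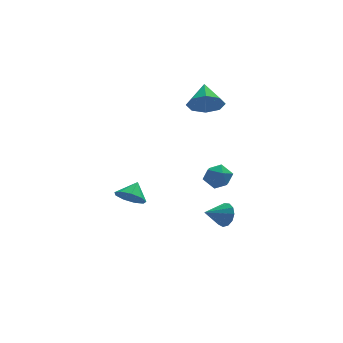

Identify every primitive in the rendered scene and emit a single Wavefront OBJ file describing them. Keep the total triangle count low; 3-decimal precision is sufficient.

v 1.482 2.889 3.082
v 2.268 3.143 2.501
v 1.678 4.191 3.918
v 1.598 3.418 2.23
v 0.861 3.382 2.458
v 0.487 3.058 3.052
v 0.696 2.634 3.663
v 1.366 2.359 3.935
v 2.104 2.395 3.707
v 2.477 2.719 3.113
v 0.434 -1.45 0.05
v 1.061 -1.043 -0.261
v 1.259 -2.177 0.761
v 1.886 -1.77 0.45
v 1.376 -1.4 0.959
v 0.866 -0.951 0.519
v 1.454 -2.269 -0.019
v 0.944 -1.82 -0.459
v 1.691 -1.549 -0.304
v 1.643 -1.012 0.3
v 0.677 -2.208 0.2
v 0.629 -1.671 0.804
v -2.558 2.295 -3.018
v -2.083 1.621 -2.71
v -2.042 2.985 -2.302
v -1.795 1.883 -3.17
v -1.864 2.338 -3.558
v -2.258 2.772 -3.694
v -2.792 2.984 -3.513
v -3.216 2.873 -3.101
v -3.332 2.492 -2.65
v -3.086 2.018 -2.371
v -2.593 1.675 -2.395
v 2.012 0.516 -3.789
v 2.378 0.267 -3.158
v 0.868 0.144 -3.271
v 2.276 0.682 -3.085
v 2.091 1.045 -3.235
v 1.881 1.239 -3.56
v 1.712 1.204 -3.959
v 1.639 0.95 -4.303
v 1.684 0.559 -4.484
v 1.834 0.153 -4.444
v 2.04 -0.137 -4.196
v 2.237 -0.22 -3.819
v 2.363 -0.07 -3.432
f 2 1 4
f 2 4 3
f 4 1 5
f 4 5 3
f 5 1 6
f 5 6 3
f 6 1 7
f 6 7 3
f 7 1 8
f 7 8 3
f 8 1 9
f 8 9 3
f 9 1 10
f 9 10 3
f 10 1 2
f 10 2 3
f 11 22 16
f 11 16 12
f 11 12 18
f 11 18 21
f 11 21 22
f 12 16 20
f 16 22 15
f 22 21 13
f 21 18 17
f 18 12 19
f 14 20 15
f 14 15 13
f 14 13 17
f 14 17 19
f 14 19 20
f 15 20 16
f 13 15 22
f 17 13 21
f 19 17 18
f 20 19 12
f 24 23 26
f 24 26 25
f 26 23 27
f 26 27 25
f 27 23 28
f 27 28 25
f 28 23 29
f 28 29 25
f 29 23 30
f 29 30 25
f 30 23 31
f 30 31 25
f 31 23 32
f 31 32 25
f 32 23 33
f 32 33 25
f 33 23 24
f 33 24 25
f 35 34 37
f 35 37 36
f 37 34 38
f 37 38 36
f 38 34 39
f 38 39 36
f 39 34 40
f 39 40 36
f 40 34 41
f 40 41 36
f 41 34 42
f 41 42 36
f 42 34 43
f 42 43 36
f 43 34 44
f 43 44 36
f 44 34 45
f 44 45 36
f 45 34 46
f 45 46 36
f 46 34 35
f 46 35 36



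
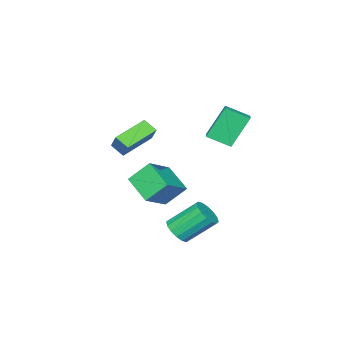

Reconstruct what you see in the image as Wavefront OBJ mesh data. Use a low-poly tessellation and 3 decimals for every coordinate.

v -3.271 -1.499 -2.468
v -3.791 -3.145 -1.582
v -1.514 -1.466 -1.375
v -2.034 -3.112 -0.489
v -2.506 -2.388 -3.671
v -3.026 -4.034 -2.785
v -0.749 -2.355 -2.578
v -1.269 -4.001 -1.692
v 1.613 1.645 -2.391
v 2.359 1.813 -1.998
v 1.373 3.003 -0.635
v 0.627 2.835 -1.029
v 2.317 2.131 -2.306
v 1.332 3.321 -0.944
v 2.087 2.319 -2.637
v 1.101 3.509 -1.275
v 1.729 2.327 -2.902
v 0.743 3.517 -1.54
v 1.34 2.152 -3.031
v 0.355 3.341 -1.668
v 1.025 1.841 -2.988
v 0.039 3.031 -1.625
v 0.867 1.477 -2.785
v -0.119 2.667 -1.422
v 0.908 1.159 -2.476
v -0.077 2.349 -1.114
v 1.139 0.971 -2.145
v 0.153 2.161 -0.783
v 1.497 0.963 -1.88
v 0.511 2.153 -0.518
v 1.885 1.139 -1.752
v 0.9 2.328 -0.389
v 2.201 1.449 -1.795
v 1.215 2.639 -0.432
v -1.019 -2.952 2.681
v -0.613 -2.297 3.652
v -1.05 -2.159 2.159
v -0.644 -1.504 3.13
v 0.964 -3.276 2.07
v 1.37 -2.621 3.041
v 0.933 -2.483 1.548
v 1.339 -1.828 2.519
v -2.877 1.307 4.918
v -2.25 1.771 5.137
v -3.511 2.468 4.276
v -2.884 2.931 4.495
v -1.876 0.829 3.065
v -1.249 1.292 3.284
v -2.51 1.989 2.423
v -1.883 2.453 2.642
f 2 4 1
f 5 2 1
f 1 4 3
f 3 5 1
f 2 8 4
f 6 2 5
f 6 8 2
f 4 8 3
f 7 5 3
f 3 8 7
f 7 6 5
f 8 6 7
f 10 9 13
f 10 13 11
f 11 13 14
f 11 14 12
f 13 9 15
f 13 15 14
f 14 15 16
f 14 16 12
f 15 9 17
f 15 17 16
f 16 17 18
f 16 18 12
f 17 9 19
f 17 19 18
f 18 19 20
f 18 20 12
f 19 9 21
f 19 21 20
f 20 21 22
f 20 22 12
f 21 9 23
f 21 23 22
f 22 23 24
f 22 24 12
f 23 9 25
f 23 25 24
f 24 25 26
f 24 26 12
f 25 9 27
f 25 27 26
f 26 27 28
f 26 28 12
f 27 9 29
f 27 29 28
f 28 29 30
f 28 30 12
f 29 9 31
f 29 31 30
f 30 31 32
f 30 32 12
f 31 9 33
f 31 33 32
f 32 33 34
f 32 34 12
f 33 9 10
f 33 10 34
f 34 10 11
f 34 11 12
f 36 38 35
f 39 36 35
f 35 38 37
f 37 39 35
f 36 42 38
f 40 36 39
f 40 42 36
f 38 42 37
f 41 39 37
f 37 42 41
f 41 40 39
f 42 40 41
f 44 46 43
f 47 44 43
f 43 46 45
f 45 47 43
f 44 50 46
f 48 44 47
f 48 50 44
f 46 50 45
f 49 47 45
f 45 50 49
f 49 48 47
f 50 48 49



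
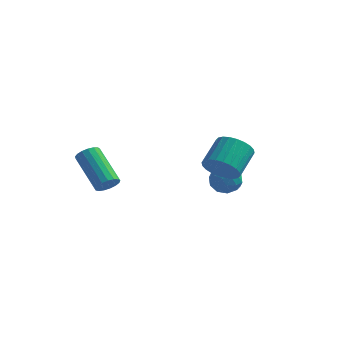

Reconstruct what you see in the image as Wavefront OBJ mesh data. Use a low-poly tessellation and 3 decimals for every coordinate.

v 1.448 -0.993 3.07
v 2.274 -1.244 3.358
v 2.358 0.042 4.238
v 1.532 0.293 3.95
v 2.356 -1.052 3.07
v 2.44 0.233 3.95
v 2.3 -0.852 2.783
v 2.384 0.434 3.663
v 2.114 -0.673 2.539
v 2.198 0.613 3.419
v 1.827 -0.542 2.376
v 1.911 0.743 3.256
v 1.482 -0.481 2.319
v 1.566 0.805 3.199
v 1.132 -0.497 2.376
v 1.216 0.789 3.256
v 0.83 -0.588 2.538
v 0.914 0.697 3.418
v 0.622 -0.742 2.782
v 0.706 0.544 3.662
v 0.54 -0.933 3.07
v 0.624 0.352 3.95
v 0.596 -1.134 3.357
v 0.68 0.152 4.237
v 0.782 -1.313 3.601
v 0.866 -0.027 4.481
v 1.069 -1.443 3.764
v 1.153 -0.158 4.644
v 1.414 -1.505 3.821
v 1.498 -0.219 4.701
v 1.764 -1.489 3.764
v 1.848 -0.203 4.644
v 2.066 -1.397 3.602
v 2.15 -0.112 4.482
v -0.237 3.637 0.043
v 0.241 3.605 0.721
v -0.461 2.315 0.139
v 0.017 2.283 0.817
v -0.717 2.671 0.844
v -0.578 3.488 0.785
v 0.358 2.432 0.075
v 0.497 3.249 0.016
v 0.609 2.86 0.741
v -0.056 3.008 1.217
v -0.164 2.912 -0.357
v -0.829 3.06 0.119
v 0.022 3.737 0.374
v -0.242 2.183 0.486
v -0.674 2.411 0.502
v -0.393 2.392 0.901
v -0.46 3.668 0.411
v -0.179 3.649 0.81
v -0.742 3.1 0.882
v -0.041 2.271 0.05
v 0.24 2.252 0.449
v 0.173 3.528 -0.041
v 0.454 3.509 0.358
v 0.522 2.82 -0.022
v 0.519 3.28 0.784
v 0.387 2.504 0.841
v 0.588 2.591 0.404
v 0.67 3.071 0.369
v 0.128 3.367 1.064
v -0.004 2.59 1.12
v -0.435 2.818 1.136
v -0.353 3.298 1.101
v 0.345 2.929 1.075
v -0.216 3.33 -0.26
v -0.348 2.553 -0.204
v 0.133 2.622 -0.241
v 0.215 3.102 -0.276
v -0.607 3.416 0.019
v -0.739 2.64 0.076
v -0.89 2.849 0.491
v -0.808 3.329 0.456
v -0.565 2.991 -0.215
v -3.095 -2.809 1.939
v -2.889 -3.146 2.39
v -4.339 -2.288 3.693
v -4.545 -1.951 3.241
v -2.732 -2.906 2.407
v -4.183 -2.048 3.709
v -2.658 -2.644 2.316
v -4.109 -1.786 3.618
v -2.685 -2.419 2.139
v -4.135 -1.561 3.441
v -2.805 -2.284 1.916
v -4.256 -1.426 3.218
v -2.992 -2.269 1.698
v -4.442 -1.411 3
v -3.202 -2.378 1.535
v -4.653 -1.52 2.838
v -3.388 -2.585 1.465
v -4.838 -1.728 2.768
v -3.506 -2.844 1.504
v -4.957 -1.986 2.806
v -3.531 -3.095 1.642
v -4.981 -2.237 2.944
v -3.455 -3.28 1.848
v -4.906 -2.422 3.15
v -3.297 -3.357 2.075
v -4.748 -2.499 3.377
v -3.093 -3.309 2.27
v -4.543 -2.451 3.573
f 2 1 5
f 2 5 3
f 3 5 6
f 3 6 4
f 5 1 7
f 5 7 6
f 6 7 8
f 6 8 4
f 7 1 9
f 7 9 8
f 8 9 10
f 8 10 4
f 9 1 11
f 9 11 10
f 10 11 12
f 10 12 4
f 11 1 13
f 11 13 12
f 12 13 14
f 12 14 4
f 13 1 15
f 13 15 14
f 14 15 16
f 14 16 4
f 15 1 17
f 15 17 16
f 16 17 18
f 16 18 4
f 17 1 19
f 17 19 18
f 18 19 20
f 18 20 4
f 19 1 21
f 19 21 20
f 20 21 22
f 20 22 4
f 21 1 23
f 21 23 22
f 22 23 24
f 22 24 4
f 23 1 25
f 23 25 24
f 24 25 26
f 24 26 4
f 25 1 27
f 25 27 26
f 26 27 28
f 26 28 4
f 27 1 29
f 27 29 28
f 28 29 30
f 28 30 4
f 29 1 31
f 29 31 30
f 30 31 32
f 30 32 4
f 31 1 33
f 31 33 32
f 32 33 34
f 32 34 4
f 33 1 2
f 33 2 34
f 34 2 3
f 34 3 4
f 35 72 51
f 72 46 75
f 51 75 40
f 72 75 51
f 35 51 47
f 51 40 52
f 47 52 36
f 51 52 47
f 35 47 56
f 47 36 57
f 56 57 42
f 47 57 56
f 35 56 68
f 56 42 71
f 68 71 45
f 56 71 68
f 35 68 72
f 68 45 76
f 72 76 46
f 68 76 72
f 36 52 63
f 52 40 66
f 63 66 44
f 52 66 63
f 40 75 53
f 75 46 74
f 53 74 39
f 75 74 53
f 46 76 73
f 76 45 69
f 73 69 37
f 76 69 73
f 45 71 70
f 71 42 58
f 70 58 41
f 71 58 70
f 42 57 62
f 57 36 59
f 62 59 43
f 57 59 62
f 38 64 50
f 64 44 65
f 50 65 39
f 64 65 50
f 38 50 48
f 50 39 49
f 48 49 37
f 50 49 48
f 38 48 55
f 48 37 54
f 55 54 41
f 48 54 55
f 38 55 60
f 55 41 61
f 60 61 43
f 55 61 60
f 38 60 64
f 60 43 67
f 64 67 44
f 60 67 64
f 39 65 53
f 65 44 66
f 53 66 40
f 65 66 53
f 37 49 73
f 49 39 74
f 73 74 46
f 49 74 73
f 41 54 70
f 54 37 69
f 70 69 45
f 54 69 70
f 43 61 62
f 61 41 58
f 62 58 42
f 61 58 62
f 44 67 63
f 67 43 59
f 63 59 36
f 67 59 63
f 78 77 81
f 78 81 79
f 79 81 82
f 79 82 80
f 81 77 83
f 81 83 82
f 82 83 84
f 82 84 80
f 83 77 85
f 83 85 84
f 84 85 86
f 84 86 80
f 85 77 87
f 85 87 86
f 86 87 88
f 86 88 80
f 87 77 89
f 87 89 88
f 88 89 90
f 88 90 80
f 89 77 91
f 89 91 90
f 90 91 92
f 90 92 80
f 91 77 93
f 91 93 92
f 92 93 94
f 92 94 80
f 93 77 95
f 93 95 94
f 94 95 96
f 94 96 80
f 95 77 97
f 95 97 96
f 96 97 98
f 96 98 80
f 97 77 99
f 97 99 98
f 98 99 100
f 98 100 80
f 99 77 101
f 99 101 100
f 100 101 102
f 100 102 80
f 101 77 103
f 101 103 102
f 102 103 104
f 102 104 80
f 103 77 78
f 103 78 104
f 104 78 79
f 104 79 80



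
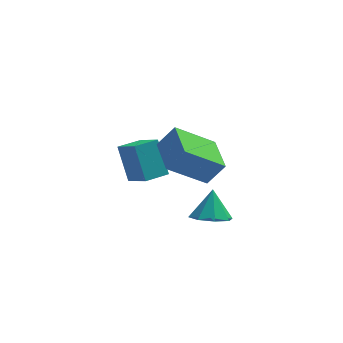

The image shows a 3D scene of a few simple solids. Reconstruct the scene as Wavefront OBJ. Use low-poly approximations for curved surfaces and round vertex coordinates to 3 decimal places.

v -2.33 -1.405 -1.956
v -2.721 -0.469 -0.493
v -3.001 -0.439 -2.753
v -3.392 0.496 -1.29
v -1.348 -0.816 -2.07
v -1.739 0.119 -0.607
v -2.019 0.149 -2.867
v -2.41 1.085 -1.404
v -0.083 -4.326 0.332
v -1.696 -4.617 1.579
v -0.342 -2.617 0.395
v -1.956 -2.908 1.642
v 0.636 -4.252 1.278
v -0.978 -4.543 2.525
v 0.376 -2.543 1.341
v -1.237 -2.834 2.588
v 0.253 -2.31 -3.715
v 1.161 -2.271 -3.856
v 0.407 -1.57 -2.525
v 0.82 -1.729 -4.149
v 0.147 -1.527 -4.187
v -0.464 -1.783 -3.949
v -0.655 -2.348 -3.574
v -0.314 -2.89 -3.282
v 0.359 -3.092 -3.243
v 0.97 -2.836 -3.481
f 2 4 1
f 5 2 1
f 1 4 3
f 3 5 1
f 2 8 4
f 6 2 5
f 6 8 2
f 4 8 3
f 7 5 3
f 3 8 7
f 7 6 5
f 8 6 7
f 10 12 9
f 13 10 9
f 9 12 11
f 11 13 9
f 10 16 12
f 14 10 13
f 14 16 10
f 12 16 11
f 15 13 11
f 11 16 15
f 15 14 13
f 16 14 15
f 18 17 20
f 18 20 19
f 20 17 21
f 20 21 19
f 21 17 22
f 21 22 19
f 22 17 23
f 22 23 19
f 23 17 24
f 23 24 19
f 24 17 25
f 24 25 19
f 25 17 26
f 25 26 19
f 26 17 18
f 26 18 19



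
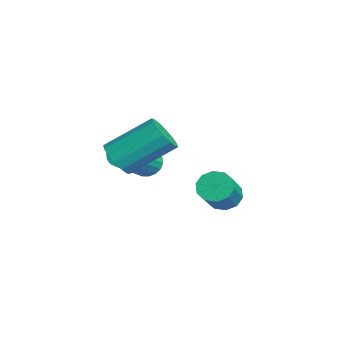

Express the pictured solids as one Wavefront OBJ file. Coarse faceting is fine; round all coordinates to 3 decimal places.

v 2.715 -1.854 1.622
v 3.165 -2.222 2.097
v 3.294 -0.593 3.233
v 2.845 -0.226 2.758
v 3.404 -2.06 1.838
v 3.533 -0.431 2.974
v 3.458 -1.843 1.52
v 3.588 -0.214 2.656
v 3.314 -1.629 1.23
v 3.443 -0 2.366
v 3.009 -1.475 1.045
v 3.138 0.153 2.181
v 2.625 -1.424 1.015
v 2.755 0.205 2.151
v 2.266 -1.487 1.147
v 2.395 0.142 2.283
v 2.027 -1.649 1.406
v 2.156 -0.02 2.542
v 1.972 -1.866 1.724
v 2.102 -0.237 2.86
v 2.117 -2.08 2.014
v 2.246 -0.451 3.15
v 2.422 -2.233 2.199
v 2.551 -0.605 3.335
v 2.805 -2.285 2.229
v 2.935 -0.656 3.365
v 0.359 2.531 -1.872
v 0.876 2.868 -2.202
v 1.998 2.227 -1.097
v 1.481 1.889 -0.768
v 0.722 3.129 -1.893
v 1.844 2.488 -0.789
v 0.429 3.161 -1.577
v 1.55 2.52 -0.472
v 0.109 2.953 -1.373
v 1.231 2.312 -0.268
v -0.115 2.583 -1.36
v 1.007 1.942 -0.256
v -0.158 2.193 -1.543
v 0.964 1.552 -0.438
v -0.004 1.932 -1.851
v 1.118 1.291 -0.747
v 0.29 1.9 -2.168
v 1.411 1.259 -1.063
v 0.609 2.108 -2.372
v 1.731 1.467 -1.267
v 0.833 2.478 -2.384
v 1.955 1.837 -1.28
v 0.373 -0.244 0.093
v 0.8 -0.303 -0.339
v 1.753 -1.435 0.754
v 1.327 -1.376 1.187
v 0.888 -0.09 -0.196
v 1.841 -1.222 0.898
v 0.874 0.093 0.005
v 1.828 -1.04 1.098
v 0.762 0.208 0.223
v 1.715 -0.924 1.316
v 0.572 0.234 0.416
v 1.525 -0.898 1.509
v 0.343 0.166 0.544
v 1.296 -0.966 1.637
v 0.12 0.016 0.584
v 1.073 -1.116 1.677
v -0.053 -0.185 0.526
v 0.9 -1.317 1.619
v -0.141 -0.398 0.382
v 0.812 -1.53 1.476
v -0.128 -0.58 0.182
v 0.826 -1.713 1.275
v -0.015 -0.696 -0.036
v 0.938 -1.828 1.057
v 0.175 -0.722 -0.229
v 1.128 -1.854 0.864
v 0.404 -0.654 -0.357
v 1.357 -1.786 0.736
v 0.627 -0.504 -0.397
v 1.58 -1.636 0.696
f 2 1 5
f 2 5 3
f 3 5 6
f 3 6 4
f 5 1 7
f 5 7 6
f 6 7 8
f 6 8 4
f 7 1 9
f 7 9 8
f 8 9 10
f 8 10 4
f 9 1 11
f 9 11 10
f 10 11 12
f 10 12 4
f 11 1 13
f 11 13 12
f 12 13 14
f 12 14 4
f 13 1 15
f 13 15 14
f 14 15 16
f 14 16 4
f 15 1 17
f 15 17 16
f 16 17 18
f 16 18 4
f 17 1 19
f 17 19 18
f 18 19 20
f 18 20 4
f 19 1 21
f 19 21 20
f 20 21 22
f 20 22 4
f 21 1 23
f 21 23 22
f 22 23 24
f 22 24 4
f 23 1 25
f 23 25 24
f 24 25 26
f 24 26 4
f 25 1 2
f 25 2 26
f 26 2 3
f 26 3 4
f 28 27 31
f 28 31 29
f 29 31 32
f 29 32 30
f 31 27 33
f 31 33 32
f 32 33 34
f 32 34 30
f 33 27 35
f 33 35 34
f 34 35 36
f 34 36 30
f 35 27 37
f 35 37 36
f 36 37 38
f 36 38 30
f 37 27 39
f 37 39 38
f 38 39 40
f 38 40 30
f 39 27 41
f 39 41 40
f 40 41 42
f 40 42 30
f 41 27 43
f 41 43 42
f 42 43 44
f 42 44 30
f 43 27 45
f 43 45 44
f 44 45 46
f 44 46 30
f 45 27 47
f 45 47 46
f 46 47 48
f 46 48 30
f 47 27 28
f 47 28 48
f 48 28 29
f 48 29 30
f 50 49 53
f 50 53 51
f 51 53 54
f 51 54 52
f 53 49 55
f 53 55 54
f 54 55 56
f 54 56 52
f 55 49 57
f 55 57 56
f 56 57 58
f 56 58 52
f 57 49 59
f 57 59 58
f 58 59 60
f 58 60 52
f 59 49 61
f 59 61 60
f 60 61 62
f 60 62 52
f 61 49 63
f 61 63 62
f 62 63 64
f 62 64 52
f 63 49 65
f 63 65 64
f 64 65 66
f 64 66 52
f 65 49 67
f 65 67 66
f 66 67 68
f 66 68 52
f 67 49 69
f 67 69 68
f 68 69 70
f 68 70 52
f 69 49 71
f 69 71 70
f 70 71 72
f 70 72 52
f 71 49 73
f 71 73 72
f 72 73 74
f 72 74 52
f 73 49 75
f 73 75 74
f 74 75 76
f 74 76 52
f 75 49 77
f 75 77 76
f 76 77 78
f 76 78 52
f 77 49 50
f 77 50 78
f 78 50 51
f 78 51 52



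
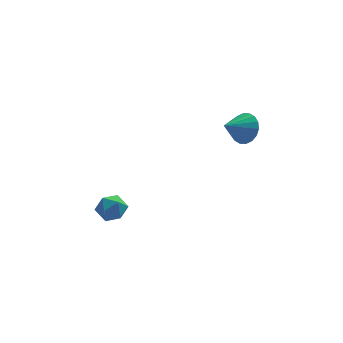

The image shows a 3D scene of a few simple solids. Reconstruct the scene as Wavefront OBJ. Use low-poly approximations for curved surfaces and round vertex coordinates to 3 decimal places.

v -2.614 0.972 -2.663
v -2.163 0.235 -2.277
v -3.957 0.285 -2.403
v -3.506 -0.452 -2.017
v -3.514 0.384 -1.573
v -2.684 0.808 -1.733
v -3.436 -0.288 -2.947
v -2.606 0.136 -3.107
v -2.671 -0.544 -2.452
v -2.719 -0.128 -1.603
v -3.401 0.648 -3.077
v -3.449 1.064 -2.228
v 4.316 2.22 2.039
v 4.975 1.843 2.75
v 3.084 1.54 2.821
v 4.859 2.256 2.925
v 4.635 2.661 2.925
v 4.349 2.979 2.749
v 4.055 3.146 2.432
v 3.814 3.13 2.038
v 3.672 2.934 1.644
v 3.657 2.596 1.328
v 3.773 2.184 1.152
v 3.997 1.778 1.153
v 4.284 1.46 1.329
v 4.577 1.293 1.645
v 4.819 1.309 2.04
v 4.961 1.505 2.434
f 1 12 6
f 1 6 2
f 1 2 8
f 1 8 11
f 1 11 12
f 2 6 10
f 6 12 5
f 12 11 3
f 11 8 7
f 8 2 9
f 4 10 5
f 4 5 3
f 4 3 7
f 4 7 9
f 4 9 10
f 5 10 6
f 3 5 12
f 7 3 11
f 9 7 8
f 10 9 2
f 14 13 16
f 14 16 15
f 16 13 17
f 16 17 15
f 17 13 18
f 17 18 15
f 18 13 19
f 18 19 15
f 19 13 20
f 19 20 15
f 20 13 21
f 20 21 15
f 21 13 22
f 21 22 15
f 22 13 23
f 22 23 15
f 23 13 24
f 23 24 15
f 24 13 25
f 24 25 15
f 25 13 26
f 25 26 15
f 26 13 27
f 26 27 15
f 27 13 28
f 27 28 15
f 28 13 14
f 28 14 15



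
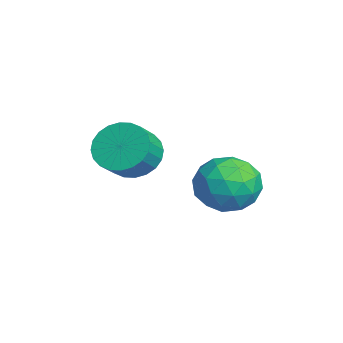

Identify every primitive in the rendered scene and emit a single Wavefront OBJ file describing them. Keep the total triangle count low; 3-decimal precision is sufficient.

v -1.22 -3.026 -1.814
v -0.473 -2.447 -2.141
v 0.247 -2.976 -1.433
v -0.5 -3.554 -1.106
v -0.609 -2.234 -1.844
v 0.11 -2.763 -1.135
v -0.839 -2.142 -1.542
v -0.119 -2.671 -0.833
v -1.126 -2.184 -1.282
v -0.407 -2.713 -0.573
v -1.428 -2.355 -1.102
v -0.708 -2.884 -0.394
v -1.698 -2.627 -1.032
v -0.978 -3.156 -0.323
v -1.895 -2.96 -1.08
v -1.176 -3.489 -0.371
v -1.99 -3.304 -1.24
v -1.27 -3.832 -0.531
v -1.967 -3.604 -1.487
v -1.247 -4.133 -0.779
v -1.83 -3.817 -1.785
v -1.111 -4.346 -1.076
v -1.601 -3.909 -2.087
v -0.881 -4.438 -1.378
v -1.313 -3.867 -2.347
v -0.594 -4.396 -1.638
v -1.012 -3.696 -2.526
v -0.292 -4.225 -1.818
v -0.742 -3.424 -2.597
v -0.022 -3.953 -1.888
v -0.544 -3.091 -2.549
v 0.175 -3.62 -1.84
v -0.45 -2.748 -2.389
v 0.27 -3.276 -1.68
v -0.531 0.522 -3.363
v 0.032 0.778 -2.361
v 0.008 -1.298 -3.199
v 0.571 -1.042 -2.197
v -0.606 -1.013 -2.236
v -0.939 0.112 -2.337
v 0.979 -0.632 -3.223
v 0.646 0.493 -3.324
v 0.965 0.065 -2.274
v -0.015 -0.17 -1.664
v 0.055 -0.35 -3.896
v -0.925 -0.585 -3.286
v -0.297 0.81 -2.876
v 0.337 -1.33 -2.684
v -0.355 -1.313 -2.707
v -0.024 -1.162 -2.118
v -0.868 0.418 -2.862
v -0.537 0.569 -2.273
v -0.911 -0.484 -2.2
v 0.577 -1.089 -3.287
v 0.908 -0.938 -2.698
v 0.064 0.642 -3.442
v 0.395 0.793 -2.853
v 0.951 -0.036 -3.36
v 0.582 0.542 -2.236
v 0.899 -0.528 -2.14
v 1.139 -0.287 -2.743
v 0.943 0.374 -2.802
v 0.006 0.403 -1.878
v 0.324 -0.667 -1.782
v -0.368 -0.65 -1.804
v -0.564 0.011 -1.864
v 0.555 -0.016 -1.827
v -0.284 0.147 -3.778
v 0.034 -0.923 -3.682
v 0.604 -0.531 -3.696
v 0.408 0.13 -3.756
v -0.859 0.008 -3.42
v -0.542 -1.062 -3.324
v -0.903 -0.894 -2.758
v -1.099 -0.233 -2.817
v -0.515 -0.504 -3.733
f 2 1 5
f 2 5 3
f 3 5 6
f 3 6 4
f 5 1 7
f 5 7 6
f 6 7 8
f 6 8 4
f 7 1 9
f 7 9 8
f 8 9 10
f 8 10 4
f 9 1 11
f 9 11 10
f 10 11 12
f 10 12 4
f 11 1 13
f 11 13 12
f 12 13 14
f 12 14 4
f 13 1 15
f 13 15 14
f 14 15 16
f 14 16 4
f 15 1 17
f 15 17 16
f 16 17 18
f 16 18 4
f 17 1 19
f 17 19 18
f 18 19 20
f 18 20 4
f 19 1 21
f 19 21 20
f 20 21 22
f 20 22 4
f 21 1 23
f 21 23 22
f 22 23 24
f 22 24 4
f 23 1 25
f 23 25 24
f 24 25 26
f 24 26 4
f 25 1 27
f 25 27 26
f 26 27 28
f 26 28 4
f 27 1 29
f 27 29 28
f 28 29 30
f 28 30 4
f 29 1 31
f 29 31 30
f 30 31 32
f 30 32 4
f 31 1 33
f 31 33 32
f 32 33 34
f 32 34 4
f 33 1 2
f 33 2 34
f 34 2 3
f 34 3 4
f 35 72 51
f 72 46 75
f 51 75 40
f 72 75 51
f 35 51 47
f 51 40 52
f 47 52 36
f 51 52 47
f 35 47 56
f 47 36 57
f 56 57 42
f 47 57 56
f 35 56 68
f 56 42 71
f 68 71 45
f 56 71 68
f 35 68 72
f 68 45 76
f 72 76 46
f 68 76 72
f 36 52 63
f 52 40 66
f 63 66 44
f 52 66 63
f 40 75 53
f 75 46 74
f 53 74 39
f 75 74 53
f 46 76 73
f 76 45 69
f 73 69 37
f 76 69 73
f 45 71 70
f 71 42 58
f 70 58 41
f 71 58 70
f 42 57 62
f 57 36 59
f 62 59 43
f 57 59 62
f 38 64 50
f 64 44 65
f 50 65 39
f 64 65 50
f 38 50 48
f 50 39 49
f 48 49 37
f 50 49 48
f 38 48 55
f 48 37 54
f 55 54 41
f 48 54 55
f 38 55 60
f 55 41 61
f 60 61 43
f 55 61 60
f 38 60 64
f 60 43 67
f 64 67 44
f 60 67 64
f 39 65 53
f 65 44 66
f 53 66 40
f 65 66 53
f 37 49 73
f 49 39 74
f 73 74 46
f 49 74 73
f 41 54 70
f 54 37 69
f 70 69 45
f 54 69 70
f 43 61 62
f 61 41 58
f 62 58 42
f 61 58 62
f 44 67 63
f 67 43 59
f 63 59 36
f 67 59 63



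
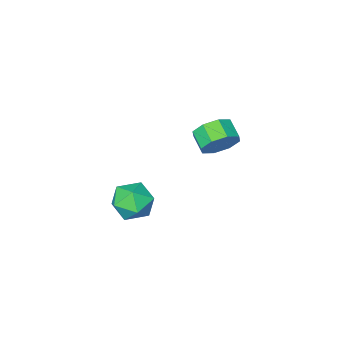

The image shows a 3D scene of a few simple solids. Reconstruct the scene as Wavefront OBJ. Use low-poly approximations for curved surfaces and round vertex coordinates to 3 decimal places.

v 2.791 1.685 -3.39
v 3.791 1.279 -3.479
v 2.509 0.681 -1.981
v 3.509 0.275 -2.07
v 3.368 1.308 -1.778
v 3.543 1.929 -2.649
v 2.757 0.031 -2.811
v 2.932 0.652 -3.682
v 3.77 0.257 -3.121
v 4.148 1.046 -2.483
v 2.152 0.914 -2.977
v 2.53 1.703 -2.339
v -2.049 0.252 -1.863
v -1.383 0.479 -1.181
v -1.564 -0.445 -0.696
v -2.231 -0.672 -1.377
v -2.072 0.711 -0.997
v -2.253 -0.214 -0.512
v -2.748 0.674 -1.32
v -2.929 -0.25 -0.835
v -3.015 0.39 -1.961
v -3.196 -0.534 -1.475
v -2.716 0.025 -2.544
v -2.897 -0.899 -2.059
v -2.027 -0.206 -2.728
v -2.208 -1.131 -2.243
v -1.351 -0.17 -2.405
v -1.532 -1.094 -1.92
v -1.084 0.114 -1.765
v -1.265 -0.81 -1.279
f 1 12 6
f 1 6 2
f 1 2 8
f 1 8 11
f 1 11 12
f 2 6 10
f 6 12 5
f 12 11 3
f 11 8 7
f 8 2 9
f 4 10 5
f 4 5 3
f 4 3 7
f 4 7 9
f 4 9 10
f 5 10 6
f 3 5 12
f 7 3 11
f 9 7 8
f 10 9 2
f 14 13 17
f 14 17 15
f 15 17 18
f 15 18 16
f 17 13 19
f 17 19 18
f 18 19 20
f 18 20 16
f 19 13 21
f 19 21 20
f 20 21 22
f 20 22 16
f 21 13 23
f 21 23 22
f 22 23 24
f 22 24 16
f 23 13 25
f 23 25 24
f 24 25 26
f 24 26 16
f 25 13 27
f 25 27 26
f 26 27 28
f 26 28 16
f 27 13 29
f 27 29 28
f 28 29 30
f 28 30 16
f 29 13 14
f 29 14 30
f 30 14 15
f 30 15 16



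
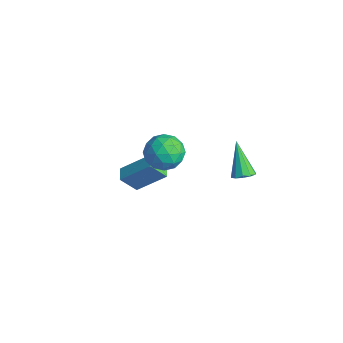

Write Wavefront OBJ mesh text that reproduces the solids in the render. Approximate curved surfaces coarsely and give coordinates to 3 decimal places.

v 3.256 1.507 1.732
v 3.805 1.607 2.103
v 2.044 1.793 3.448
v 3.682 1.974 1.955
v 3.396 2.162 1.722
v 3.057 2.101 1.493
v 2.794 1.812 1.355
v 2.707 1.407 1.361
v 2.83 1.041 1.509
v 3.116 0.852 1.742
v 3.455 0.914 1.971
v 3.718 1.202 2.109
v 1.236 -0.899 3.894
v 2.143 -1.462 3.506
v 0.237 -2.438 3.794
v 1.144 -3.001 3.406
v 1.119 -2.636 4.481
v 1.736 -1.685 4.543
v 0.644 -2.215 2.757
v 1.261 -1.264 2.819
v 1.777 -2.276 2.804
v 2.07 -2.536 3.87
v 0.31 -1.364 3.43
v 0.603 -1.624 4.496
v 1.777 -1.045 3.709
v 0.603 -2.855 3.591
v 0.588 -2.64 4.223
v 1.121 -2.971 3.995
v 1.538 -1.176 4.318
v 2.071 -1.507 4.091
v 1.469 -2.197 4.664
v 0.309 -2.393 3.209
v 0.842 -2.724 2.982
v 1.259 -0.929 3.305
v 1.792 -1.26 3.077
v 0.911 -1.703 2.636
v 2.095 -1.855 3.068
v 1.508 -2.759 3.009
v 1.214 -2.297 2.628
v 1.577 -1.738 2.664
v 2.268 -2.008 3.695
v 1.68 -2.912 3.636
v 1.666 -2.697 4.268
v 2.029 -2.138 4.304
v 2.052 -2.486 3.282
v 0.7 -0.988 3.664
v 0.112 -1.892 3.605
v 0.351 -1.762 2.996
v 0.714 -1.203 3.032
v 0.872 -1.141 4.291
v 0.285 -2.045 4.232
v 0.803 -2.162 4.636
v 1.166 -1.603 4.672
v 0.328 -1.414 4.018
v -4.329 -1.585 -2.931
v -3.405 -0.218 -1.568
v -3.987 -0.749 -4.001
v -3.063 0.617 -2.638
v -3.557 -2.017 -3.022
v -2.633 -0.651 -1.659
v -3.215 -1.182 -4.092
v -2.291 0.185 -2.729
f 2 1 4
f 2 4 3
f 4 1 5
f 4 5 3
f 5 1 6
f 5 6 3
f 6 1 7
f 6 7 3
f 7 1 8
f 7 8 3
f 8 1 9
f 8 9 3
f 9 1 10
f 9 10 3
f 10 1 11
f 10 11 3
f 11 1 12
f 11 12 3
f 12 1 2
f 12 2 3
f 13 50 29
f 50 24 53
f 29 53 18
f 50 53 29
f 13 29 25
f 29 18 30
f 25 30 14
f 29 30 25
f 13 25 34
f 25 14 35
f 34 35 20
f 25 35 34
f 13 34 46
f 34 20 49
f 46 49 23
f 34 49 46
f 13 46 50
f 46 23 54
f 50 54 24
f 46 54 50
f 14 30 41
f 30 18 44
f 41 44 22
f 30 44 41
f 18 53 31
f 53 24 52
f 31 52 17
f 53 52 31
f 24 54 51
f 54 23 47
f 51 47 15
f 54 47 51
f 23 49 48
f 49 20 36
f 48 36 19
f 49 36 48
f 20 35 40
f 35 14 37
f 40 37 21
f 35 37 40
f 16 42 28
f 42 22 43
f 28 43 17
f 42 43 28
f 16 28 26
f 28 17 27
f 26 27 15
f 28 27 26
f 16 26 33
f 26 15 32
f 33 32 19
f 26 32 33
f 16 33 38
f 33 19 39
f 38 39 21
f 33 39 38
f 16 38 42
f 38 21 45
f 42 45 22
f 38 45 42
f 17 43 31
f 43 22 44
f 31 44 18
f 43 44 31
f 15 27 51
f 27 17 52
f 51 52 24
f 27 52 51
f 19 32 48
f 32 15 47
f 48 47 23
f 32 47 48
f 21 39 40
f 39 19 36
f 40 36 20
f 39 36 40
f 22 45 41
f 45 21 37
f 41 37 14
f 45 37 41
f 56 58 55
f 59 56 55
f 55 58 57
f 57 59 55
f 56 62 58
f 60 56 59
f 60 62 56
f 58 62 57
f 61 59 57
f 57 62 61
f 61 60 59
f 62 60 61

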